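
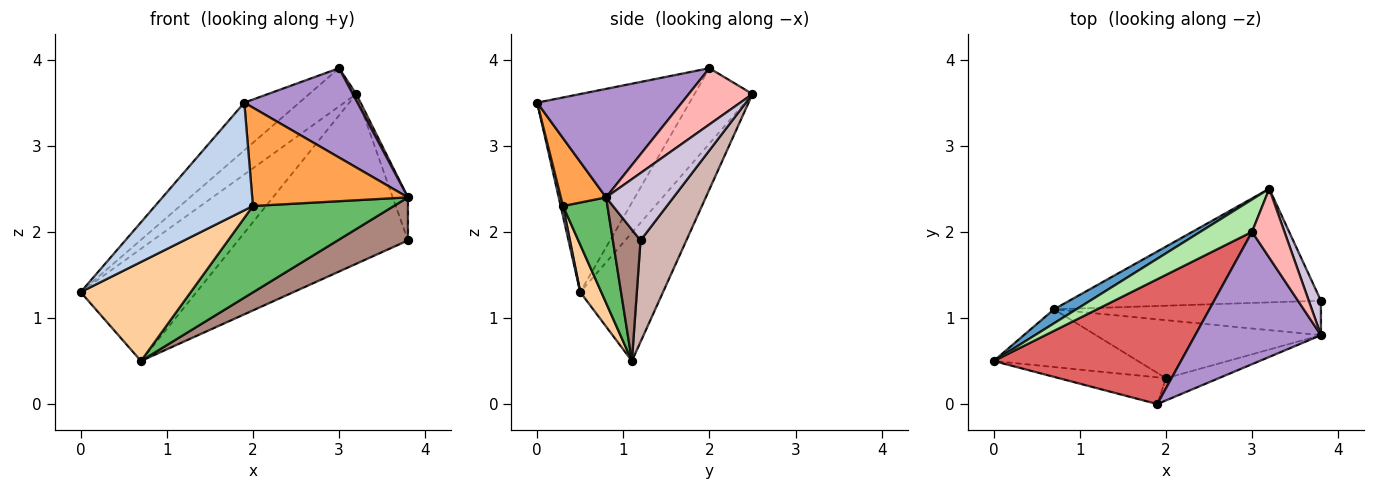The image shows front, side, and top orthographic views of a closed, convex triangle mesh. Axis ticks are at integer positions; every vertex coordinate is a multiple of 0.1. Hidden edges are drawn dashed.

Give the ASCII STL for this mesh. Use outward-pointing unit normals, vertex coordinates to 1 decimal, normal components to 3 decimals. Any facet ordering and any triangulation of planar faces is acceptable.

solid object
 facet normal -0.578 0.809 0.101
  outer loop
   vertex 0.7 1.1 0.5
   vertex 0.0 0.5 1.3
   vertex 3.2 2.5 3.6
  endloop
 endfacet
 facet normal 0.023 -0.970 -0.241
  outer loop
   vertex 2.0 0.3 2.3
   vertex 1.9 0.0 3.5
   vertex 0.0 0.5 1.3
  endloop
 endfacet
 facet normal 0.272 -0.939 -0.212
  outer loop
   vertex 2.0 0.3 2.3
   vertex 3.8 0.8 2.4
   vertex 1.9 0.0 3.5
  endloop
 endfacet
 facet normal 0.163 -0.852 -0.497
  outer loop
   vertex 2.0 0.3 2.3
   vertex 0.0 0.5 1.3
   vertex 0.7 1.1 0.5
  endloop
 endfacet
 facet normal 0.253 -0.803 -0.540
  outer loop
   vertex 2.0 0.3 2.3
   vertex 0.7 1.1 0.5
   vertex 3.8 0.8 2.4
  endloop
 endfacet
 facet normal -0.685 0.556 0.470
  outer loop
   vertex 3.0 2.0 3.9
   vertex 3.2 2.5 3.6
   vertex 0.0 0.5 1.3
  endloop
 endfacet
 facet normal -0.703 0.254 0.665
  outer loop
   vertex 3.0 2.0 3.9
   vertex 0.0 0.5 1.3
   vertex 1.9 0.0 3.5
  endloop
 endfacet
 facet normal 0.865 -0.047 0.499
  outer loop
   vertex 3.0 2.0 3.9
   vertex 3.8 0.8 2.4
   vertex 3.2 2.5 3.6
  endloop
 endfacet
 facet normal 0.582 -0.455 0.674
  outer loop
   vertex 3.0 2.0 3.9
   vertex 1.9 0.0 3.5
   vertex 3.8 0.8 2.4
  endloop
 endfacet
 facet normal 0.961 0.217 0.173
  outer loop
   vertex 3.8 1.2 1.9
   vertex 3.2 2.5 3.6
   vertex 3.8 0.8 2.4
  endloop
 endfacet
 facet normal 0.294 -0.746 -0.597
  outer loop
   vertex 3.8 1.2 1.9
   vertex 3.8 0.8 2.4
   vertex 0.7 1.1 0.5
  endloop
 endfacet
 facet normal 0.219 0.811 -0.543
  outer loop
   vertex 3.8 1.2 1.9
   vertex 0.7 1.1 0.5
   vertex 3.2 2.5 3.6
  endloop
 endfacet
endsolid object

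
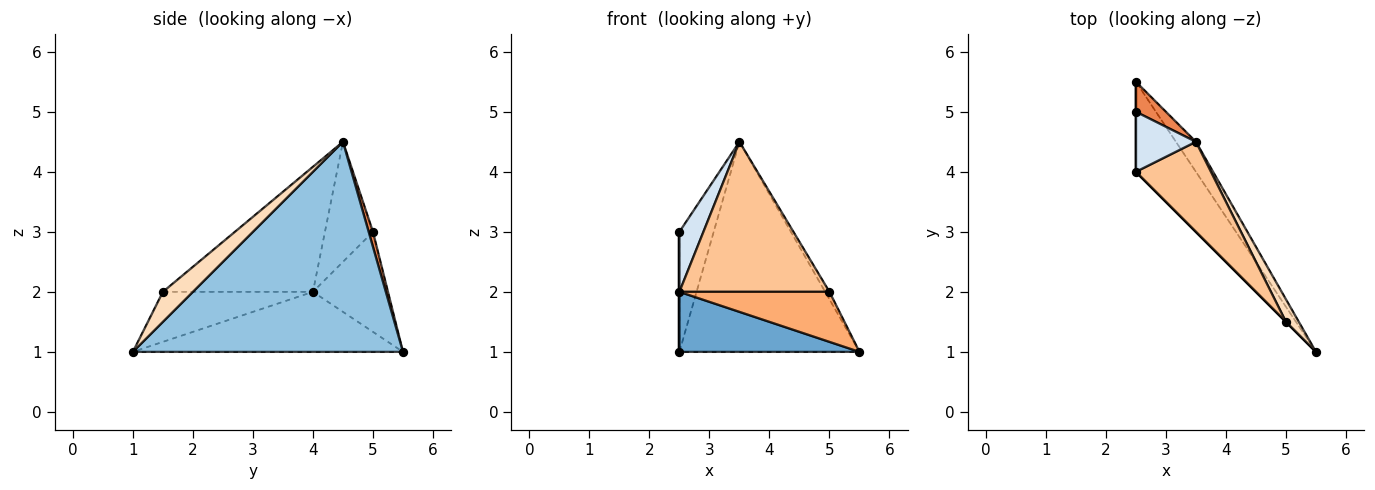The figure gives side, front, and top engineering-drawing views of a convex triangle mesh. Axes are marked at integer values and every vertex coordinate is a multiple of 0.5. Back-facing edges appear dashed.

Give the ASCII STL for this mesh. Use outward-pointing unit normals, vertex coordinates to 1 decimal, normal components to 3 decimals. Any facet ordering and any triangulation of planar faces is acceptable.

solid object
 facet normal -0.640 -0.426 -0.640
  outer loop
   vertex 2.5 5.5 1.0
   vertex 5.5 1.0 1.0
   vertex 2.5 4.0 2.0
  endloop
 endfacet
 facet normal 0.829 0.553 -0.079
  outer loop
   vertex 3.5 4.5 4.5
   vertex 5.5 1.0 1.0
   vertex 2.5 5.5 1.0
  endloop
 endfacet
 facet normal -1.000 0.000 0.000
  outer loop
   vertex 2.5 5.0 3.0
   vertex 2.5 5.5 1.0
   vertex 2.5 4.0 2.0
  endloop
 endfacet
 facet normal -0.816 -0.408 0.408
  outer loop
   vertex 2.5 5.0 3.0
   vertex 2.5 4.0 2.0
   vertex 3.5 4.5 4.5
  endloop
 endfacet
 facet normal 0.120 0.963 0.241
  outer loop
   vertex 2.5 5.0 3.0
   vertex 3.5 4.5 4.5
   vertex 2.5 5.5 1.0
  endloop
 endfacet
 facet normal -0.707 -0.707 0.000
  outer loop
   vertex 5.0 1.5 2.0
   vertex 2.5 4.0 2.0
   vertex 5.5 1.0 1.0
  endloop
 endfacet
 facet normal -0.651 -0.651 0.391
  outer loop
   vertex 5.0 1.5 2.0
   vertex 3.5 4.5 4.5
   vertex 2.5 4.0 2.0
  endloop
 endfacet
 facet normal 0.911 0.130 0.391
  outer loop
   vertex 5.0 1.5 2.0
   vertex 5.5 1.0 1.0
   vertex 3.5 4.5 4.5
  endloop
 endfacet
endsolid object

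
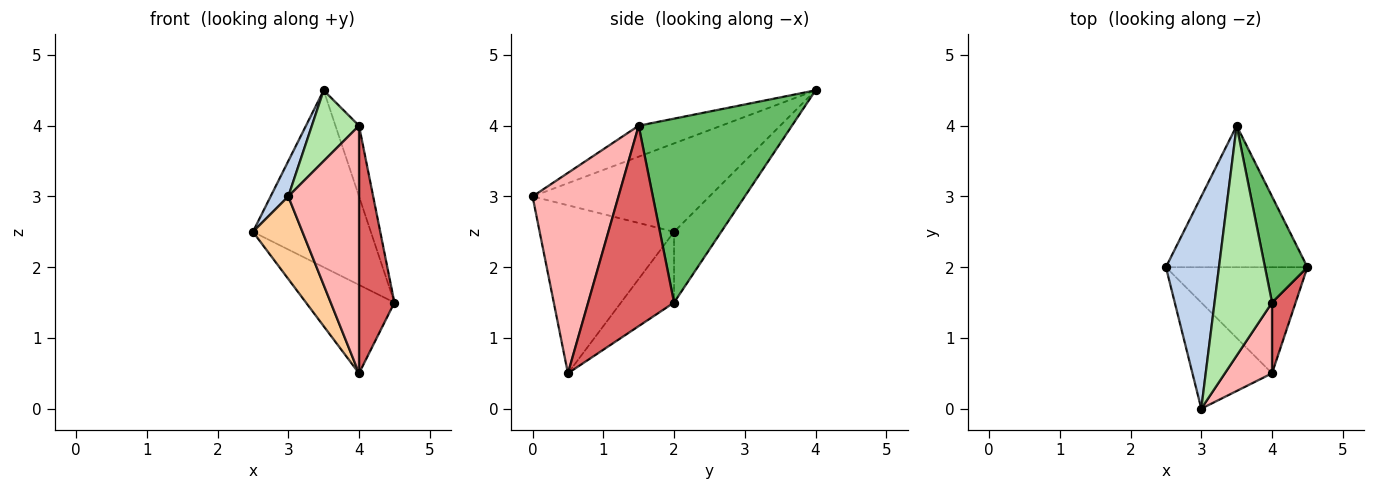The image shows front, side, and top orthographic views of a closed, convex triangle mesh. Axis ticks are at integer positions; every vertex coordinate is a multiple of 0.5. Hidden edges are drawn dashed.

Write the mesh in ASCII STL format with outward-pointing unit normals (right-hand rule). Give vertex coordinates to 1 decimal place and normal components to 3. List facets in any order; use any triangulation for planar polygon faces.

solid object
 facet normal -0.298 0.745 -0.596
  outer loop
   vertex 3.5 4.0 4.5
   vertex 4.5 2.0 1.5
   vertex 2.5 2.0 2.5
  endloop
 endfacet
 facet normal -0.854 -0.085 0.513
  outer loop
   vertex 3.5 4.0 4.5
   vertex 2.5 2.0 2.5
   vertex 3.0 0.0 3.0
  endloop
 endfacet
 facet normal -0.359 0.598 -0.717
  outer loop
   vertex 4.0 0.5 0.5
   vertex 2.5 2.0 2.5
   vertex 4.5 2.0 1.5
  endloop
 endfacet
 facet normal -0.857 -0.316 -0.406
  outer loop
   vertex 4.0 0.5 0.5
   vertex 3.0 0.0 3.0
   vertex 2.5 2.0 2.5
  endloop
 endfacet
 facet normal 0.964 0.148 0.222
  outer loop
   vertex 4.0 1.5 4.0
   vertex 4.5 2.0 1.5
   vertex 3.5 4.0 4.5
  endloop
 endfacet
 facet normal -0.458 -0.261 0.850
  outer loop
   vertex 4.0 1.5 4.0
   vertex 3.5 4.0 4.5
   vertex 3.0 0.0 3.0
  endloop
 endfacet
 facet normal 0.919 -0.379 0.108
  outer loop
   vertex 4.0 1.5 4.0
   vertex 4.0 0.5 0.5
   vertex 4.5 2.0 1.5
  endloop
 endfacet
 facet normal 0.760 -0.625 0.179
  outer loop
   vertex 4.0 1.5 4.0
   vertex 3.0 0.0 3.0
   vertex 4.0 0.5 0.5
  endloop
 endfacet
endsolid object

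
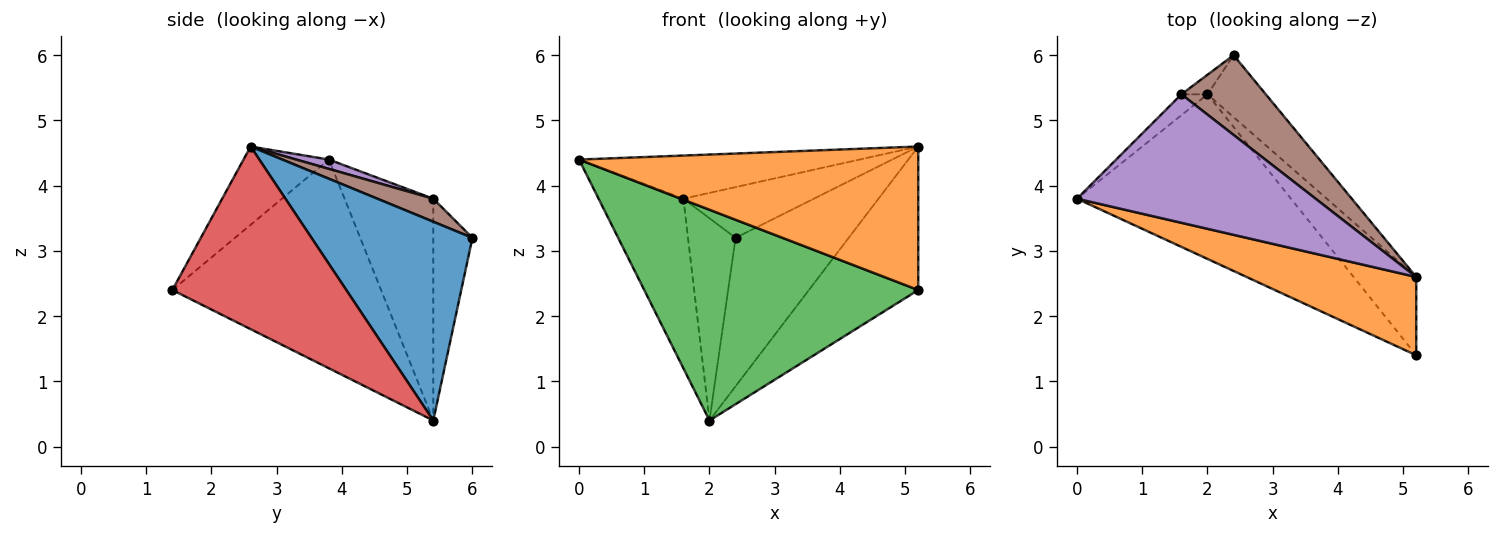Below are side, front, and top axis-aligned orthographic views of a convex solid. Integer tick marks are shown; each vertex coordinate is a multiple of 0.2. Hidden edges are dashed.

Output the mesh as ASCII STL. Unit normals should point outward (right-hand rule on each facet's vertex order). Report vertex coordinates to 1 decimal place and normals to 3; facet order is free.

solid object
 facet normal 0.796 0.559 -0.233
  outer loop
   vertex 2.0 5.4 0.4
   vertex 2.4 6.0 3.2
   vertex 5.2 2.6 4.6
  endloop
 endfacet
 facet normal -0.216 -0.857 0.468
  outer loop
   vertex 5.2 1.4 2.4
   vertex 5.2 2.6 4.6
   vertex 0.0 3.8 4.4
  endloop
 endfacet
 facet normal -0.515 -0.676 -0.528
  outer loop
   vertex 5.2 1.4 2.4
   vertex 0.0 3.8 4.4
   vertex 2.0 5.4 0.4
  endloop
 endfacet
 facet normal 0.813 0.511 -0.279
  outer loop
   vertex 5.2 1.4 2.4
   vertex 2.0 5.4 0.4
   vertex 5.2 2.6 4.6
  endloop
 endfacet
 facet normal 0.037 0.318 0.947
  outer loop
   vertex 1.6 5.4 3.8
   vertex 0.0 3.8 4.4
   vertex 5.2 2.6 4.6
  endloop
 endfacet
 facet normal 0.224 0.523 0.822
  outer loop
   vertex 1.6 5.4 3.8
   vertex 5.2 2.6 4.6
   vertex 2.4 6.0 3.2
  endloop
 endfacet
 facet normal -0.720 0.688 -0.085
  outer loop
   vertex 1.6 5.4 3.8
   vertex 2.0 5.4 0.4
   vertex 0.0 3.8 4.4
  endloop
 endfacet
 facet normal -0.634 0.770 -0.075
  outer loop
   vertex 1.6 5.4 3.8
   vertex 2.4 6.0 3.2
   vertex 2.0 5.4 0.4
  endloop
 endfacet
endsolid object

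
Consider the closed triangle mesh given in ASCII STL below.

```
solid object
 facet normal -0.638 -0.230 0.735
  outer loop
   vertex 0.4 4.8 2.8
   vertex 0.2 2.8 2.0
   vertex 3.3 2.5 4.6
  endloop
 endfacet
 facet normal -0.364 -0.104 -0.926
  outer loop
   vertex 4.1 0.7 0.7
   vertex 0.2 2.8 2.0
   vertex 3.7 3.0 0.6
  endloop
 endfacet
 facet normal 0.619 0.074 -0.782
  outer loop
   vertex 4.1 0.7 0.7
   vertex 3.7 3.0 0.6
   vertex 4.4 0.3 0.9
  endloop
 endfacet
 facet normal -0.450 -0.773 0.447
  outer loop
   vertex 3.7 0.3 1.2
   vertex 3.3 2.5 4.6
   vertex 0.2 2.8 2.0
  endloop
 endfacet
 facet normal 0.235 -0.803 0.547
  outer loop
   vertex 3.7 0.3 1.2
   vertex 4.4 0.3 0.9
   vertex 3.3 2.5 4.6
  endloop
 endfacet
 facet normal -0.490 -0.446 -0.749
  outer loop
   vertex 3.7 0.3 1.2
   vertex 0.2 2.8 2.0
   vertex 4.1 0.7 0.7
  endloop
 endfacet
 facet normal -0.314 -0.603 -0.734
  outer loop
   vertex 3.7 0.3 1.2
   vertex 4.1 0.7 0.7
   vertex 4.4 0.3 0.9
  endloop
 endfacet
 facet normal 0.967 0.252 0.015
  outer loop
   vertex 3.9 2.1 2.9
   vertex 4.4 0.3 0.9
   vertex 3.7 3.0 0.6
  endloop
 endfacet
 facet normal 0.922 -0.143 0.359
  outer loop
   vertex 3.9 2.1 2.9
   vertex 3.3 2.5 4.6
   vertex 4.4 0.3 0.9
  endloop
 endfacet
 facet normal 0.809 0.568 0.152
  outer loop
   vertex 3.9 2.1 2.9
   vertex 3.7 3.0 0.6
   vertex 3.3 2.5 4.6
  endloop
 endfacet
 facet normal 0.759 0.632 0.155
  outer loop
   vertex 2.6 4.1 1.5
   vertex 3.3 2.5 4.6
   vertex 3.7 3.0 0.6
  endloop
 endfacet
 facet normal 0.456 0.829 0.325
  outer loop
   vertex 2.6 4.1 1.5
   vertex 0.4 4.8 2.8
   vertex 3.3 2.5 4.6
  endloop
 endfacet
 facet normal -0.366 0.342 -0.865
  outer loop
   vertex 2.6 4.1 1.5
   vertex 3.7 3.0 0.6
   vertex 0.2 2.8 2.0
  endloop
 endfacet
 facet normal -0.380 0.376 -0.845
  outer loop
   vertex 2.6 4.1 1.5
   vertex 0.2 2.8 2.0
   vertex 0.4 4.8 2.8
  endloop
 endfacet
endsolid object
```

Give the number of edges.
21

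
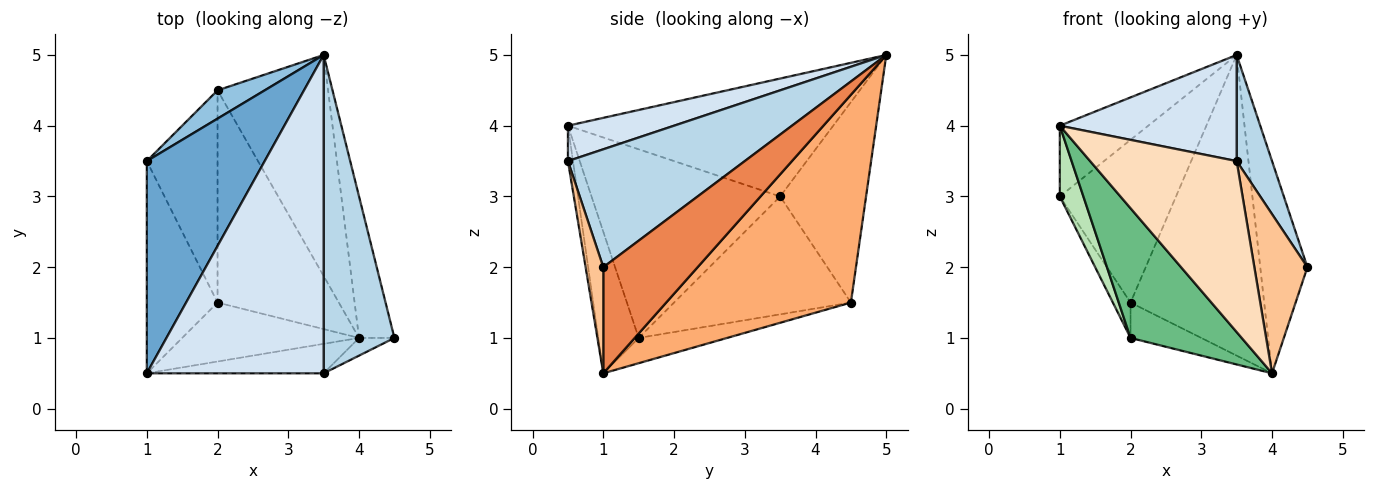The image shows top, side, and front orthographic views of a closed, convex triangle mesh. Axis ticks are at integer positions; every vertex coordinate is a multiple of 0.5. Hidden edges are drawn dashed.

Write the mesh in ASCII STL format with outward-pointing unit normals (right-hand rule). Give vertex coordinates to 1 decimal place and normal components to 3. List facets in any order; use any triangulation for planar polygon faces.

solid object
 facet normal -0.688 0.229 0.688
  outer loop
   vertex 1.0 0.5 4.0
   vertex 3.5 5.0 5.0
   vertex 1.0 3.5 3.0
  endloop
 endfacet
 facet normal -0.589 0.796 0.139
  outer loop
   vertex 2.0 4.5 1.5
   vertex 1.0 3.5 3.0
   vertex 3.5 5.0 5.0
  endloop
 endfacet
 facet normal 0.845 -0.169 0.507
  outer loop
   vertex 3.5 0.5 3.5
   vertex 4.5 1.0 2.0
   vertex 3.5 5.0 5.0
  endloop
 endfacet
 facet normal 0.186 -0.311 0.932
  outer loop
   vertex 3.5 0.5 3.5
   vertex 3.5 5.0 5.0
   vertex 1.0 0.5 4.0
  endloop
 endfacet
 facet normal 0.857 0.429 -0.286
  outer loop
   vertex 4.0 1.0 0.5
   vertex 3.5 5.0 5.0
   vertex 4.5 1.0 2.0
  endloop
 endfacet
 facet normal 0.744 0.538 -0.396
  outer loop
   vertex 4.0 1.0 0.5
   vertex 2.0 4.5 1.5
   vertex 3.5 5.0 5.0
  endloop
 endfacet
 facet normal 0.314 -0.943 -0.105
  outer loop
   vertex 4.0 1.0 0.5
   vertex 4.5 1.0 2.0
   vertex 3.5 0.5 3.5
  endloop
 endfacet
 facet normal -0.034 -0.985 -0.170
  outer loop
   vertex 4.0 1.0 0.5
   vertex 3.5 0.5 3.5
   vertex 1.0 0.5 4.0
  endloop
 endfacet
 facet normal -0.314 -0.864 -0.393
  outer loop
   vertex 2.0 1.5 1.0
   vertex 4.0 1.0 0.5
   vertex 1.0 0.5 4.0
  endloop
 endfacet
 facet normal -0.201 0.161 -0.966
  outer loop
   vertex 2.0 1.5 1.0
   vertex 2.0 4.5 1.5
   vertex 4.0 1.0 0.5
  endloop
 endfacet
 facet normal -0.930 -0.116 -0.349
  outer loop
   vertex 2.0 1.5 1.0
   vertex 1.0 0.5 4.0
   vertex 1.0 3.5 3.0
  endloop
 endfacet
 facet normal -0.854 0.085 -0.513
  outer loop
   vertex 2.0 1.5 1.0
   vertex 1.0 3.5 3.0
   vertex 2.0 4.5 1.5
  endloop
 endfacet
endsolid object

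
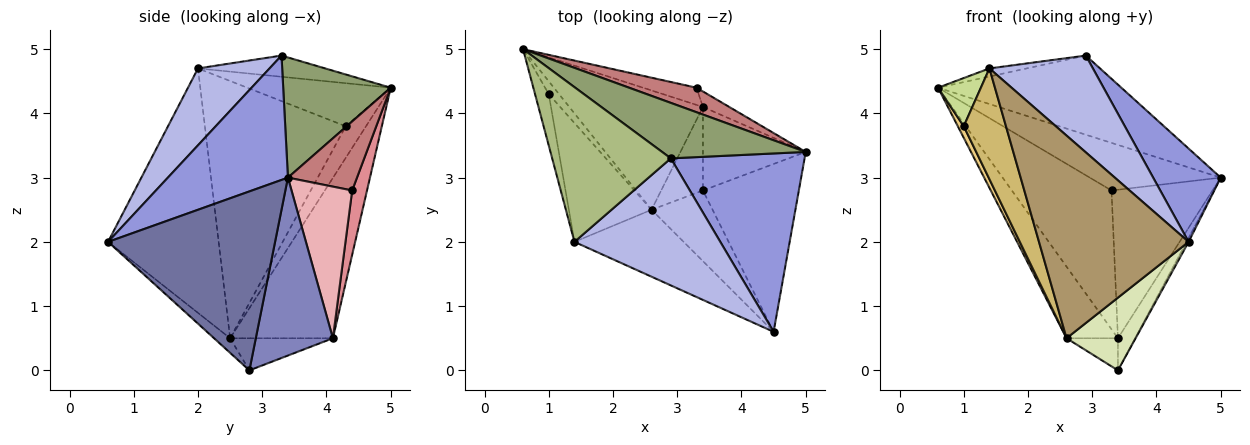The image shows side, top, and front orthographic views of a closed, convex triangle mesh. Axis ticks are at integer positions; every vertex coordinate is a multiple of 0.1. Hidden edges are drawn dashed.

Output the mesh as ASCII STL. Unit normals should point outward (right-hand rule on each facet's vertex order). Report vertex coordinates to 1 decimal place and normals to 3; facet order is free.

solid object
 facet normal 0.881 0.011 -0.472
  outer loop
   vertex 3.4 2.8 0.0
   vertex 5.0 3.4 3.0
   vertex 4.5 0.6 2.0
  endloop
 endfacet
 facet normal 0.850 0.189 -0.491
  outer loop
   vertex 3.4 4.1 0.5
   vertex 5.0 3.4 3.0
   vertex 3.4 2.8 0.0
  endloop
 endfacet
 facet normal 0.636 -0.358 0.684
  outer loop
   vertex 2.9 3.3 4.9
   vertex 4.5 0.6 2.0
   vertex 5.0 3.4 3.0
  endloop
 endfacet
 facet normal 0.387 -0.559 0.734
  outer loop
   vertex 2.9 3.3 4.9
   vertex 1.4 2.0 4.7
   vertex 4.5 0.6 2.0
  endloop
 endfacet
 facet normal 0.433 0.738 0.517
  outer loop
   vertex 2.9 3.3 4.9
   vertex 5.0 3.4 3.0
   vertex 0.6 5.0 4.4
  endloop
 endfacet
 facet normal -0.176 0.051 0.983
  outer loop
   vertex 2.9 3.3 4.9
   vertex 0.6 5.0 4.4
   vertex 1.4 2.0 4.7
  endloop
 endfacet
 facet normal -0.917 -0.274 -0.292
  outer loop
   vertex 1.0 4.3 3.8
   vertex 1.4 2.0 4.7
   vertex 0.6 5.0 4.4
  endloop
 endfacet
 facet normal -0.164 -0.707 -0.688
  outer loop
   vertex 2.6 2.5 0.5
   vertex 3.4 2.8 0.0
   vertex 4.5 0.6 2.0
  endloop
 endfacet
 facet normal -0.575 -0.777 -0.257
  outer loop
   vertex 2.6 2.5 0.5
   vertex 4.5 0.6 2.0
   vertex 1.4 2.0 4.7
  endloop
 endfacet
 facet normal -0.916 -0.274 -0.294
  outer loop
   vertex 2.6 2.5 0.5
   vertex 1.4 2.0 4.7
   vertex 1.0 4.3 3.8
  endloop
 endfacet
 facet normal -0.916 -0.268 -0.298
  outer loop
   vertex 2.6 2.5 0.5
   vertex 1.0 4.3 3.8
   vertex 0.6 5.0 4.4
  endloop
 endfacet
 facet normal -0.717 0.359 -0.598
  outer loop
   vertex 2.6 2.5 0.5
   vertex 0.6 5.0 4.4
   vertex 3.4 4.1 0.5
  endloop
 endfacet
 facet normal -0.583 0.292 -0.758
  outer loop
   vertex 2.6 2.5 0.5
   vertex 3.4 4.1 0.5
   vertex 3.4 2.8 0.0
  endloop
 endfacet
 facet normal 0.425 0.805 0.415
  outer loop
   vertex 3.3 4.4 2.8
   vertex 0.6 5.0 4.4
   vertex 5.0 3.4 3.0
  endloop
 endfacet
 facet normal 0.146 0.982 -0.122
  outer loop
   vertex 3.3 4.4 2.8
   vertex 3.4 4.1 0.5
   vertex 0.6 5.0 4.4
  endloop
 endfacet
 facet normal 0.513 0.854 -0.089
  outer loop
   vertex 3.3 4.4 2.8
   vertex 5.0 3.4 3.0
   vertex 3.4 4.1 0.5
  endloop
 endfacet
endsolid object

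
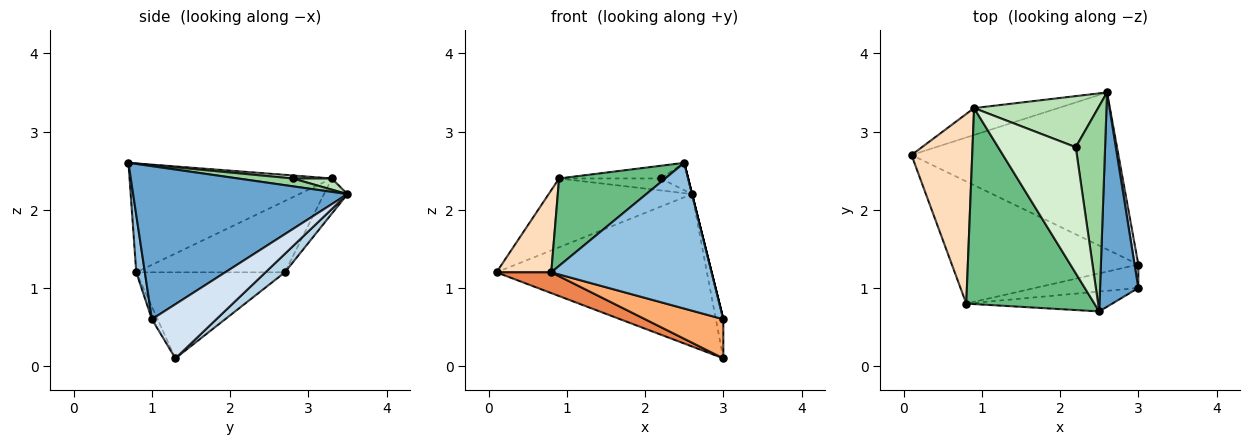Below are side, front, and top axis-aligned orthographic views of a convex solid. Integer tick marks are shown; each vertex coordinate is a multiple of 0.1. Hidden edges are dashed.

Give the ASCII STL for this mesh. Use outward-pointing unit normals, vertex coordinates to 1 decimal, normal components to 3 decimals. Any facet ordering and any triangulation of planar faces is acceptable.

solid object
 facet normal 0.970 0.000 0.243
  outer loop
   vertex 2.5 0.7 2.6
   vertex 3.0 1.0 0.6
   vertex 2.6 3.5 2.2
  endloop
 endfacet
 facet normal 0.053 -0.989 -0.135
  outer loop
   vertex 0.8 0.8 1.2
   vertex 3.0 1.0 0.6
   vertex 2.5 0.7 2.6
  endloop
 endfacet
 facet normal 0.064 0.695 -0.716
  outer loop
   vertex 3.0 1.3 0.1
   vertex 0.1 2.7 1.2
   vertex 2.6 3.5 2.2
  endloop
 endfacet
 facet normal 0.991 0.115 0.069
  outer loop
   vertex 3.0 1.3 0.1
   vertex 2.6 3.5 2.2
   vertex 3.0 1.0 0.6
  endloop
 endfacet
 facet normal -0.414 -0.153 -0.897
  outer loop
   vertex 3.0 1.3 0.1
   vertex 0.8 0.8 1.2
   vertex 0.1 2.7 1.2
  endloop
 endfacet
 facet normal -0.062 -0.856 -0.513
  outer loop
   vertex 3.0 1.3 0.1
   vertex 3.0 1.0 0.6
   vertex 0.8 0.8 1.2
  endloop
 endfacet
 facet normal -0.151 0.921 -0.360
  outer loop
   vertex 0.9 3.3 2.4
   vertex 2.6 3.5 2.2
   vertex 0.1 2.7 1.2
  endloop
 endfacet
 facet normal -0.733 -0.270 0.624
  outer loop
   vertex 0.9 3.3 2.4
   vertex 0.1 2.7 1.2
   vertex 0.8 0.8 1.2
  endloop
 endfacet
 facet normal -0.613 -0.322 0.721
  outer loop
   vertex 0.9 3.3 2.4
   vertex 0.8 0.8 1.2
   vertex 2.5 0.7 2.6
  endloop
 endfacet
 facet normal 0.256 0.128 0.958
  outer loop
   vertex 2.2 2.8 2.4
   vertex 2.5 0.7 2.6
   vertex 2.6 3.5 2.2
  endloop
 endfacet
 facet normal 0.087 0.227 0.970
  outer loop
   vertex 2.2 2.8 2.4
   vertex 2.6 3.5 2.2
   vertex 0.9 3.3 2.4
  endloop
 endfacet
 facet normal 0.039 0.100 0.994
  outer loop
   vertex 2.2 2.8 2.4
   vertex 0.9 3.3 2.4
   vertex 2.5 0.7 2.6
  endloop
 endfacet
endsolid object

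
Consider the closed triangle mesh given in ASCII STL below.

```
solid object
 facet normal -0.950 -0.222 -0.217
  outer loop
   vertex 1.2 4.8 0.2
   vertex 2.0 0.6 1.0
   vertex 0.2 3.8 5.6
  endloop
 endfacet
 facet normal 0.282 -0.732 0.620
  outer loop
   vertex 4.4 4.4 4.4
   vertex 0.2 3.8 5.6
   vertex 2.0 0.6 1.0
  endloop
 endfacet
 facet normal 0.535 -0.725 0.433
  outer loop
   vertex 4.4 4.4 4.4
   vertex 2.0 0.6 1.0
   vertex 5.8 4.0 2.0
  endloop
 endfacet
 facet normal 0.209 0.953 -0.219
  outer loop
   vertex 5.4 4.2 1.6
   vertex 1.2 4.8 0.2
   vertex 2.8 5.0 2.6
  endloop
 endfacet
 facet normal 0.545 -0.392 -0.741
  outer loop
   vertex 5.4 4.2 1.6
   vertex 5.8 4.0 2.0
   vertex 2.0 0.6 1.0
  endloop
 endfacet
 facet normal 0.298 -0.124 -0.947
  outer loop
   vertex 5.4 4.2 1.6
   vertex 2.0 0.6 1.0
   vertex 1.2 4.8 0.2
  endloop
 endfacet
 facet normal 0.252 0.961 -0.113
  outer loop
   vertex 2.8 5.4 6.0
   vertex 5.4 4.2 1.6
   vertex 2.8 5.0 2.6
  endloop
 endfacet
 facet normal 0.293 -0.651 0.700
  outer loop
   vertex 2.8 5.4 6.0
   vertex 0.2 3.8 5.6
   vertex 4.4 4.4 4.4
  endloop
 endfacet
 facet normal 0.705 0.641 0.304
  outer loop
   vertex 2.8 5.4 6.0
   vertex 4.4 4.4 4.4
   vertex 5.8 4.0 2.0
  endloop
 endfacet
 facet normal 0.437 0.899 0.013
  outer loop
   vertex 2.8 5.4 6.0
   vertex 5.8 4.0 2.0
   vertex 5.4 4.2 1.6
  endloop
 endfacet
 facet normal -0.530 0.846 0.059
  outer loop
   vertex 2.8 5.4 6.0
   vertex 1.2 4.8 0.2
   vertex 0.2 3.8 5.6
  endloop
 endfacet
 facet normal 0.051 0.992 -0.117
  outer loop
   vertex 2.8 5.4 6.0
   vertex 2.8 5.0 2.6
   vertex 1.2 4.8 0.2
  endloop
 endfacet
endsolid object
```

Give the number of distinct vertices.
8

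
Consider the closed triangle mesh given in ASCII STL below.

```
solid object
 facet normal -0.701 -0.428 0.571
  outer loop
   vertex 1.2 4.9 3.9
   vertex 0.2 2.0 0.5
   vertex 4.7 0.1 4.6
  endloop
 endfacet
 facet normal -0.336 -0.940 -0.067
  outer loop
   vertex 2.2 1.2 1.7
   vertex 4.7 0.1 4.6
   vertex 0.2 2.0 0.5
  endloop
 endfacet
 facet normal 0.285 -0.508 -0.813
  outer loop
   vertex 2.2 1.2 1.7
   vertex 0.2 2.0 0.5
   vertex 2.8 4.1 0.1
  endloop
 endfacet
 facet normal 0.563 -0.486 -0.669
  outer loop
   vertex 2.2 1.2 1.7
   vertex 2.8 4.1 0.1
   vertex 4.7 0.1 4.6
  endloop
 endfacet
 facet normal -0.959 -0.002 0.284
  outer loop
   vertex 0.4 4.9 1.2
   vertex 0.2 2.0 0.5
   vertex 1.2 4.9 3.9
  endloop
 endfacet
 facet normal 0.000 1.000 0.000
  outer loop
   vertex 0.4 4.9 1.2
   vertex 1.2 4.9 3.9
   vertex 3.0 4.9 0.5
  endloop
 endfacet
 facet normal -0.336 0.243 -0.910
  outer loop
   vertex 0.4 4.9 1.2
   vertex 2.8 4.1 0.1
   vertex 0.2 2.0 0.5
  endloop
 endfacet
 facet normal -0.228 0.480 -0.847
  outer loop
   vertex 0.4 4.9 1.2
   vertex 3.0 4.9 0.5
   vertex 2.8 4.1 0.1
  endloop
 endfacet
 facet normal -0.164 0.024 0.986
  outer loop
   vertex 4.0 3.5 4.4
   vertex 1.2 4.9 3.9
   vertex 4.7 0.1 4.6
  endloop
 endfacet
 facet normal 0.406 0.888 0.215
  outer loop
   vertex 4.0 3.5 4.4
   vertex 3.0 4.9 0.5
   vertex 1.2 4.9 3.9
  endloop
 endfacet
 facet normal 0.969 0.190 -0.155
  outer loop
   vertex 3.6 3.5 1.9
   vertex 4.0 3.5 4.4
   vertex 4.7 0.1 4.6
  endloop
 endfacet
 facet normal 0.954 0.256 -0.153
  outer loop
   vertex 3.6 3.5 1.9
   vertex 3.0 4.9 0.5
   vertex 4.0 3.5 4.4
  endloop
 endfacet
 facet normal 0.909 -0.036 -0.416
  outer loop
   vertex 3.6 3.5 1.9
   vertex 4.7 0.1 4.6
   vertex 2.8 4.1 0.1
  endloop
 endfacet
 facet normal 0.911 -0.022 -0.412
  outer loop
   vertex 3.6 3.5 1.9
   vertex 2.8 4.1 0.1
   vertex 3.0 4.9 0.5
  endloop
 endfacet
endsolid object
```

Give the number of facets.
14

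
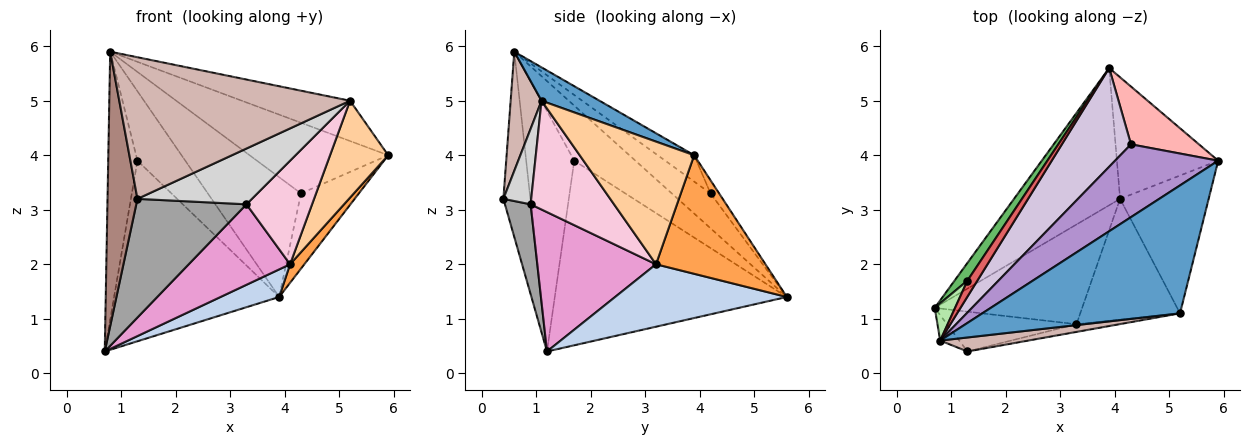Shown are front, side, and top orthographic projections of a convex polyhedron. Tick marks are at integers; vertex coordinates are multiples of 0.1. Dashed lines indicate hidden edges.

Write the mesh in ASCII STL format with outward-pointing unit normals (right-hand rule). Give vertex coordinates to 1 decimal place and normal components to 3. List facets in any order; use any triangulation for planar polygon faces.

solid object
 facet normal 0.159 0.297 0.942
  outer loop
   vertex 5.2 1.1 5.0
   vertex 5.9 3.9 4.0
   vertex 0.8 0.6 5.9
  endloop
 endfacet
 facet normal 0.500 -0.171 -0.849
  outer loop
   vertex 4.1 3.2 2.0
   vertex 0.7 1.2 0.4
   vertex 3.9 5.6 1.4
  endloop
 endfacet
 facet normal 0.757 -0.099 -0.646
  outer loop
   vertex 4.1 3.2 2.0
   vertex 3.9 5.6 1.4
   vertex 5.9 3.9 4.0
  endloop
 endfacet
 facet normal 0.750 -0.381 -0.541
  outer loop
   vertex 4.1 3.2 2.0
   vertex 5.9 3.9 4.0
   vertex 5.2 1.1 5.0
  endloop
 endfacet
 facet normal -0.814 0.579 0.057
  outer loop
   vertex 1.3 1.7 3.9
   vertex 3.9 5.6 1.4
   vertex 0.7 1.2 0.4
  endloop
 endfacet
 facet normal -0.852 0.518 0.072
  outer loop
   vertex 1.3 1.7 3.9
   vertex 0.7 1.2 0.4
   vertex 0.8 0.6 5.9
  endloop
 endfacet
 facet normal -0.780 0.610 0.141
  outer loop
   vertex 1.3 1.7 3.9
   vertex 0.8 0.6 5.9
   vertex 3.9 5.6 1.4
  endloop
 endfacet
 facet normal -0.117 0.788 0.605
  outer loop
   vertex 4.3 4.2 3.3
   vertex 5.9 3.9 4.0
   vertex 3.9 5.6 1.4
  endloop
 endfacet
 facet normal -0.180 0.685 0.706
  outer loop
   vertex 4.3 4.2 3.3
   vertex 0.8 0.6 5.9
   vertex 5.9 3.9 4.0
  endloop
 endfacet
 facet normal -0.306 0.735 0.606
  outer loop
   vertex 4.3 4.2 3.3
   vertex 3.9 5.6 1.4
   vertex 0.8 0.6 5.9
  endloop
 endfacet
 facet normal -0.668 -0.741 -0.069
  outer loop
   vertex 1.3 0.4 3.2
   vertex 0.8 0.6 5.9
   vertex 0.7 1.2 0.4
  endloop
 endfacet
 facet normal 0.132 -0.986 0.098
  outer loop
   vertex 1.3 0.4 3.2
   vertex 5.2 1.1 5.0
   vertex 0.8 0.6 5.9
  endloop
 endfacet
 facet normal 0.593 -0.506 -0.627
  outer loop
   vertex 3.3 0.9 3.1
   vertex 0.7 1.2 0.4
   vertex 4.1 3.2 2.0
  endloop
 endfacet
 facet normal 0.638 -0.501 -0.585
  outer loop
   vertex 3.3 0.9 3.1
   vertex 4.1 3.2 2.0
   vertex 5.2 1.1 5.0
  endloop
 endfacet
 facet normal 0.216 -0.926 -0.311
  outer loop
   vertex 3.3 0.9 3.1
   vertex 1.3 0.4 3.2
   vertex 0.7 1.2 0.4
  endloop
 endfacet
 facet normal 0.234 -0.963 -0.133
  outer loop
   vertex 3.3 0.9 3.1
   vertex 5.2 1.1 5.0
   vertex 1.3 0.4 3.2
  endloop
 endfacet
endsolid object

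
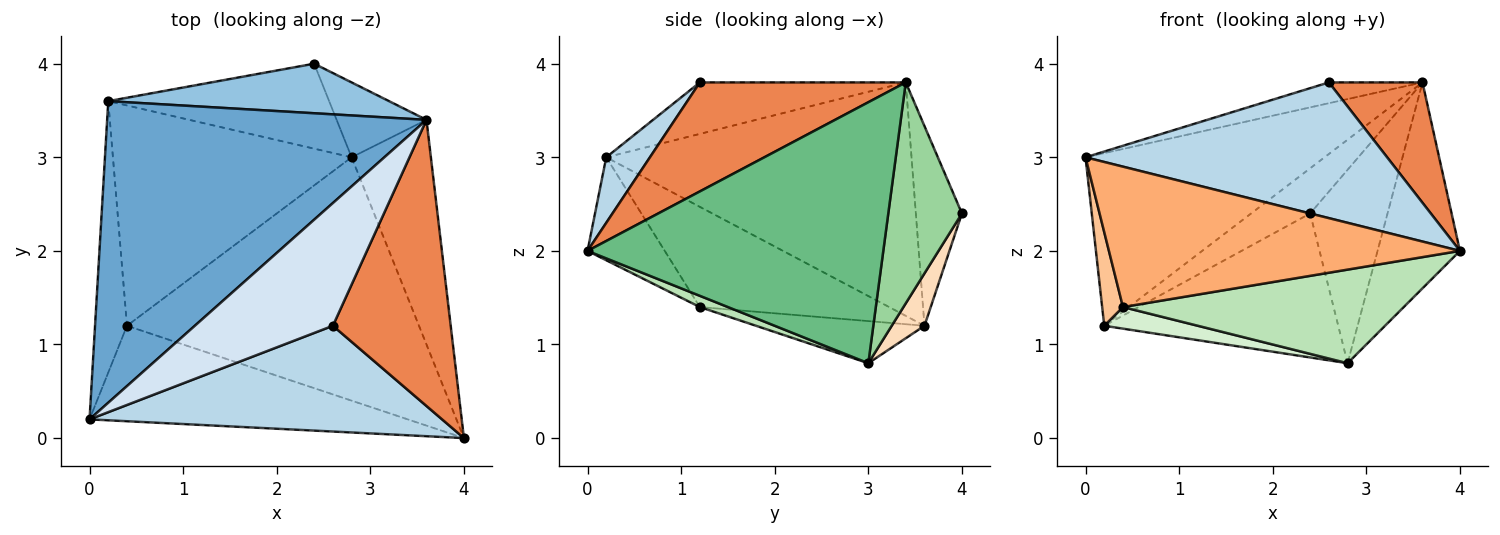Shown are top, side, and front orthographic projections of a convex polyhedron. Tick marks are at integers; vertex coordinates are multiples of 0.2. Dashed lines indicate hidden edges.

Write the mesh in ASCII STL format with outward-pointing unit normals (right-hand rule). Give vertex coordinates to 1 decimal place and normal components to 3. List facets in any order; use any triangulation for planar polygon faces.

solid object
 facet normal -0.536 0.419 0.733
  outer loop
   vertex 0.2 3.6 1.2
   vertex 0.0 0.2 3.0
   vertex 3.6 3.4 3.8
  endloop
 endfacet
 facet normal -0.465 0.596 0.654
  outer loop
   vertex 0.2 3.6 1.2
   vertex 3.6 3.4 3.8
   vertex 2.4 4.0 2.4
  endloop
 endfacet
 facet normal 0.113 -0.784 0.611
  outer loop
   vertex 2.6 1.2 3.8
   vertex 0.0 0.2 3.0
   vertex 4.0 0.0 2.0
  endloop
 endfacet
 facet normal -0.345 0.157 0.925
  outer loop
   vertex 2.6 1.2 3.8
   vertex 3.6 3.4 3.8
   vertex 0.0 0.2 3.0
  endloop
 endfacet
 facet normal 0.649 -0.295 0.701
  outer loop
   vertex 2.6 1.2 3.8
   vertex 4.0 0.0 2.0
   vertex 3.6 3.4 3.8
  endloop
 endfacet
 facet normal -0.179 -0.814 -0.553
  outer loop
   vertex 0.4 1.2 1.4
   vertex 4.0 0.0 2.0
   vertex 0.0 0.2 3.0
  endloop
 endfacet
 facet normal -0.948 -0.104 -0.302
  outer loop
   vertex 0.4 1.2 1.4
   vertex 0.0 0.2 3.0
   vertex 0.2 3.6 1.2
  endloop
 endfacet
 facet normal 0.120 0.855 -0.504
  outer loop
   vertex 2.8 3.0 0.8
   vertex 0.2 3.6 1.2
   vertex 2.4 4.0 2.4
  endloop
 endfacet
 facet normal 0.925 0.257 -0.281
  outer loop
   vertex 2.8 3.0 0.8
   vertex 3.6 3.4 3.8
   vertex 4.0 0.0 2.0
  endloop
 endfacet
 facet normal 0.664 0.698 -0.270
  outer loop
   vertex 2.8 3.0 0.8
   vertex 2.4 4.0 2.4
   vertex 3.6 3.4 3.8
  endloop
 endfacet
 facet normal 0.036 -0.359 -0.933
  outer loop
   vertex 2.8 3.0 0.8
   vertex 4.0 0.0 2.0
   vertex 0.4 1.2 1.4
  endloop
 endfacet
 facet normal -0.173 -0.096 -0.980
  outer loop
   vertex 2.8 3.0 0.8
   vertex 0.4 1.2 1.4
   vertex 0.2 3.6 1.2
  endloop
 endfacet
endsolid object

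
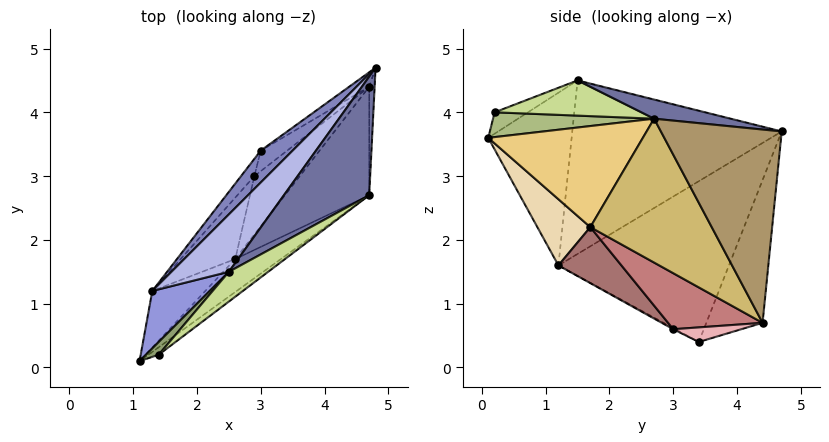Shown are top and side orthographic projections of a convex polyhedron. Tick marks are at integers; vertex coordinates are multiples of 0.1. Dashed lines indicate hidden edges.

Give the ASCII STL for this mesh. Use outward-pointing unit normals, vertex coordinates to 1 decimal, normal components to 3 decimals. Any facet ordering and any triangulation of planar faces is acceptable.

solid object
 facet normal 0.218 0.086 0.972
  outer loop
   vertex 4.7 2.7 3.9
   vertex 4.8 4.7 3.7
   vertex 2.5 1.5 4.5
  endloop
 endfacet
 facet normal -0.742 0.654 0.147
  outer loop
   vertex 1.3 1.2 1.6
   vertex 4.8 4.7 3.7
   vertex 3.0 3.4 0.4
  endloop
 endfacet
 facet normal -0.761 0.598 0.253
  outer loop
   vertex 1.3 1.2 1.6
   vertex 1.1 0.1 3.6
   vertex 2.5 1.5 4.5
  endloop
 endfacet
 facet normal -0.756 0.606 0.250
  outer loop
   vertex 1.3 1.2 1.6
   vertex 2.5 1.5 4.5
   vertex 4.8 4.7 3.7
  endloop
 endfacet
 facet normal -0.759 0.468 0.452
  outer loop
   vertex 1.4 0.2 4.0
   vertex 2.5 1.5 4.5
   vertex 1.1 0.1 3.6
  endloop
 endfacet
 facet normal 0.581 -0.777 -0.242
  outer loop
   vertex 1.4 0.2 4.0
   vertex 1.1 0.1 3.6
   vertex 4.7 2.7 3.9
  endloop
 endfacet
 facet normal 0.508 -0.648 0.567
  outer loop
   vertex 1.4 0.2 4.0
   vertex 4.7 2.7 3.9
   vertex 2.5 1.5 4.5
  endloop
 endfacet
 facet normal -0.497 0.865 -0.070
  outer loop
   vertex 4.7 4.4 0.7
   vertex 3.0 3.4 0.4
   vertex 4.8 4.7 3.7
  endloop
 endfacet
 facet normal 0.998 -0.053 -0.028
  outer loop
   vertex 4.7 4.4 0.7
   vertex 4.8 4.7 3.7
   vertex 4.7 2.7 3.9
  endloop
 endfacet
 facet normal 0.625 -0.689 -0.366
  outer loop
   vertex 2.6 1.7 2.2
   vertex 4.7 4.4 0.7
   vertex 4.7 2.7 3.9
  endloop
 endfacet
 facet normal 0.579 -0.772 -0.262
  outer loop
   vertex 2.6 1.7 2.2
   vertex 4.7 2.7 3.9
   vertex 1.1 0.1 3.6
  endloop
 endfacet
 facet normal 0.481 -0.788 -0.385
  outer loop
   vertex 2.6 1.7 2.2
   vertex 1.1 0.1 3.6
   vertex 1.3 1.2 1.6
  endloop
 endfacet
 facet normal 0.500 -0.716 -0.488
  outer loop
   vertex 2.9 3.0 0.6
   vertex 2.6 1.7 2.2
   vertex 1.3 1.2 1.6
  endloop
 endfacet
 facet normal 0.562 -0.690 -0.455
  outer loop
   vertex 2.9 3.0 0.6
   vertex 4.7 4.4 0.7
   vertex 2.6 1.7 2.2
  endloop
 endfacet
 facet normal -0.078 -0.430 -0.899
  outer loop
   vertex 2.9 3.0 0.6
   vertex 1.3 1.2 1.6
   vertex 3.0 3.4 0.4
  endloop
 endfacet
 facet normal 0.422 -0.488 -0.764
  outer loop
   vertex 2.9 3.0 0.6
   vertex 3.0 3.4 0.4
   vertex 4.7 4.4 0.7
  endloop
 endfacet
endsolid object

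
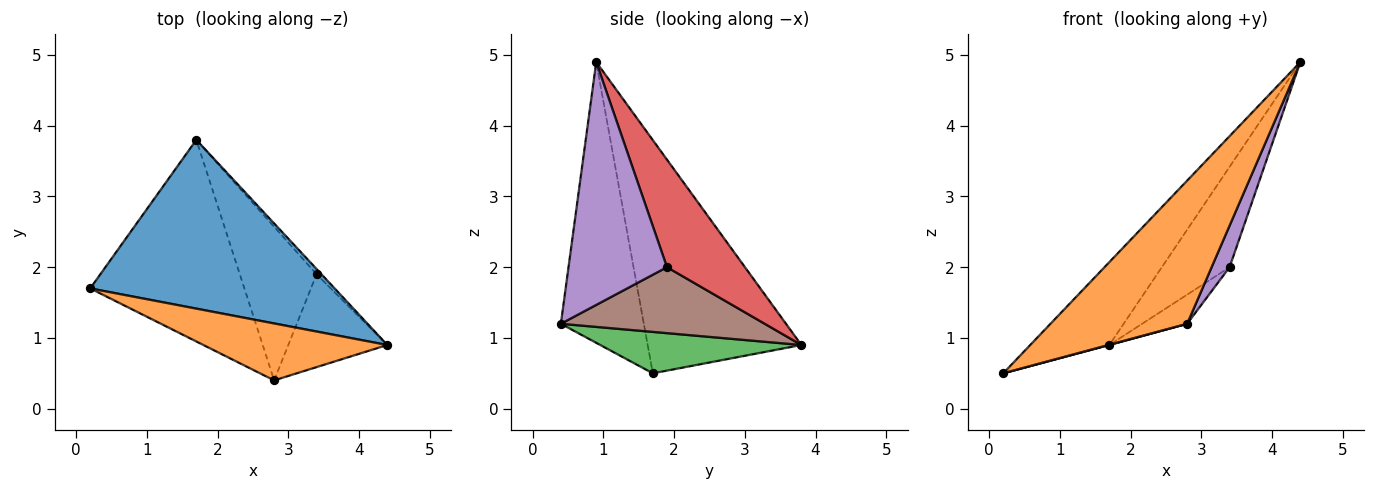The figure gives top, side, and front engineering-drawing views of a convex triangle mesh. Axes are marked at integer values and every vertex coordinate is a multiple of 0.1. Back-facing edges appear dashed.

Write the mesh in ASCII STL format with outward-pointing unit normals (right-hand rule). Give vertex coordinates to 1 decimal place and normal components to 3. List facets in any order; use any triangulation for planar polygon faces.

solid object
 facet normal -0.650 0.335 0.682
  outer loop
   vertex 1.7 3.8 0.9
   vertex 0.2 1.7 0.5
   vertex 4.4 0.9 4.9
  endloop
 endfacet
 facet normal -0.491 -0.809 0.322
  outer loop
   vertex 2.8 0.4 1.2
   vertex 4.4 0.9 4.9
   vertex 0.2 1.7 0.5
  endloop
 endfacet
 facet normal 0.259 -0.001 -0.966
  outer loop
   vertex 2.8 0.4 1.2
   vertex 0.2 1.7 0.5
   vertex 1.7 3.8 0.9
  endloop
 endfacet
 facet normal 0.755 0.655 -0.034
  outer loop
   vertex 3.4 1.9 2.0
   vertex 1.7 3.8 0.9
   vertex 4.4 0.9 4.9
  endloop
 endfacet
 facet normal 0.913 -0.167 -0.372
  outer loop
   vertex 3.4 1.9 2.0
   vertex 4.4 0.9 4.9
   vertex 2.8 0.4 1.2
  endloop
 endfacet
 facet normal 0.645 0.142 -0.751
  outer loop
   vertex 3.4 1.9 2.0
   vertex 2.8 0.4 1.2
   vertex 1.7 3.8 0.9
  endloop
 endfacet
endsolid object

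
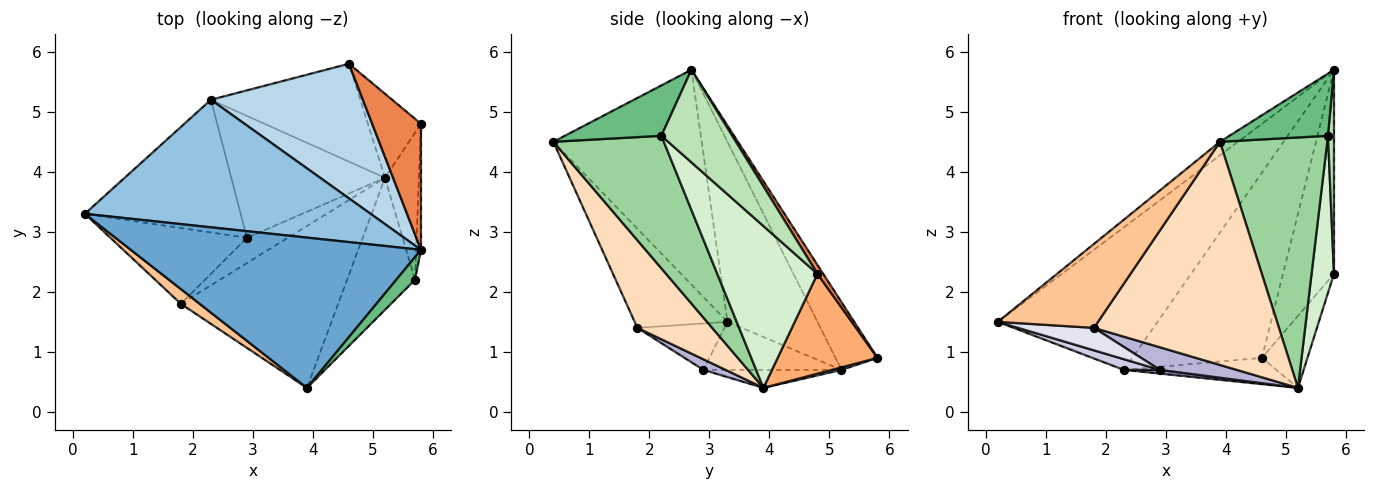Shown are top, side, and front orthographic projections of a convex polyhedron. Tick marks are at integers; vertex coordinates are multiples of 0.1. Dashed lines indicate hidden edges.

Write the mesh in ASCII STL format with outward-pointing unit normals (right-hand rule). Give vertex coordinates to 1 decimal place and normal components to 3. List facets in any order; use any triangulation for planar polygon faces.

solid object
 facet normal -0.593 0.072 0.802
  outer loop
   vertex 3.9 0.4 4.5
   vertex 5.8 2.7 5.7
   vertex 0.2 3.3 1.5
  endloop
 endfacet
 facet normal -0.387 0.687 0.615
  outer loop
   vertex 2.3 5.2 0.7
   vertex 0.2 3.3 1.5
   vertex 5.8 2.7 5.7
  endloop
 endfacet
 facet normal -0.254 0.782 0.569
  outer loop
   vertex 2.3 5.2 0.7
   vertex 5.8 2.7 5.7
   vertex 4.6 5.8 0.9
  endloop
 endfacet
 facet normal 0.016 0.259 -0.966
  outer loop
   vertex 2.3 5.2 0.7
   vertex 4.6 5.8 0.9
   vertex 5.2 3.9 0.4
  endloop
 endfacet
 facet normal 0.095 0.847 0.523
  outer loop
   vertex 5.8 4.8 2.3
   vertex 4.6 5.8 0.9
   vertex 5.8 2.7 5.7
  endloop
 endfacet
 facet normal 0.819 0.373 -0.435
  outer loop
   vertex 5.8 4.8 2.3
   vertex 5.2 3.9 0.4
   vertex 4.6 5.8 0.9
  endloop
 endfacet
 facet normal -0.674 -0.728 0.128
  outer loop
   vertex 1.8 1.8 1.4
   vertex 3.9 0.4 4.5
   vertex 0.2 3.3 1.5
  endloop
 endfacet
 facet normal 0.311 -0.769 -0.558
  outer loop
   vertex 1.8 1.8 1.4
   vertex 5.2 3.9 0.4
   vertex 3.9 0.4 4.5
  endloop
 endfacet
 facet normal 0.677 -0.691 0.253
  outer loop
   vertex 5.7 2.2 4.6
   vertex 5.8 2.7 5.7
   vertex 3.9 0.4 4.5
  endloop
 endfacet
 facet normal 0.673 -0.654 -0.345
  outer loop
   vertex 5.7 2.2 4.6
   vertex 3.9 0.4 4.5
   vertex 5.2 3.9 0.4
  endloop
 endfacet
 facet normal 0.995 -0.084 -0.052
  outer loop
   vertex 5.7 2.2 4.6
   vertex 5.8 4.8 2.3
   vertex 5.8 2.7 5.7
  endloop
 endfacet
 facet normal 0.956 -0.214 -0.200
  outer loop
   vertex 5.7 2.2 4.6
   vertex 5.2 3.9 0.4
   vertex 5.8 4.8 2.3
  endloop
 endfacet
 facet normal -0.116 -0.030 -0.993
  outer loop
   vertex 2.9 2.9 0.7
   vertex 2.3 5.2 0.7
   vertex 5.2 3.9 0.4
  endloop
 endfacet
 facet normal 0.189 -0.655 -0.732
  outer loop
   vertex 2.9 2.9 0.7
   vertex 5.2 3.9 0.4
   vertex 1.8 1.8 1.4
  endloop
 endfacet
 facet normal -0.294 -0.077 -0.953
  outer loop
   vertex 2.9 2.9 0.7
   vertex 0.2 3.3 1.5
   vertex 2.3 5.2 0.7
  endloop
 endfacet
 facet normal -0.310 -0.270 -0.912
  outer loop
   vertex 2.9 2.9 0.7
   vertex 1.8 1.8 1.4
   vertex 0.2 3.3 1.5
  endloop
 endfacet
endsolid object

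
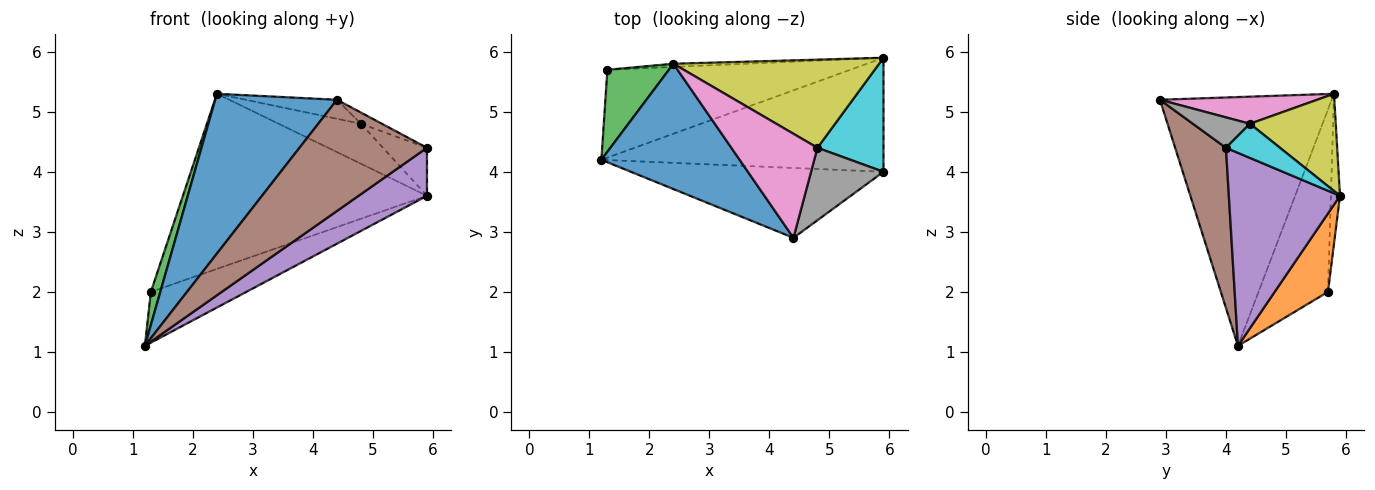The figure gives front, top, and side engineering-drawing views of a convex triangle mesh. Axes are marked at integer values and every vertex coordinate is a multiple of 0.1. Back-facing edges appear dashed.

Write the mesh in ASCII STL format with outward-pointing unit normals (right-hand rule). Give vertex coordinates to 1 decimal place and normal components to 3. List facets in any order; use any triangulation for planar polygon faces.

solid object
 facet normal -0.743 -0.527 0.413
  outer loop
   vertex 2.4 5.8 5.3
   vertex 1.2 4.2 1.1
   vertex 4.4 2.9 5.2
  endloop
 endfacet
 facet normal 0.269 0.482 -0.834
  outer loop
   vertex 1.3 5.7 2.0
   vertex 5.9 5.9 3.6
   vertex 1.2 4.2 1.1
  endloop
 endfacet
 facet normal -0.940 -0.128 0.317
  outer loop
   vertex 1.3 5.7 2.0
   vertex 1.2 4.2 1.1
   vertex 2.4 5.8 5.3
  endloop
 endfacet
 facet normal -0.037 0.999 -0.018
  outer loop
   vertex 1.3 5.7 2.0
   vertex 2.4 5.8 5.3
   vertex 5.9 5.9 3.6
  endloop
 endfacet
 facet normal 0.533 -0.328 -0.780
  outer loop
   vertex 5.9 4.0 4.4
   vertex 1.2 4.2 1.1
   vertex 5.9 5.9 3.6
  endloop
 endfacet
 facet normal 0.320 -0.802 -0.504
  outer loop
   vertex 5.9 4.0 4.4
   vertex 4.4 2.9 5.2
   vertex 1.2 4.2 1.1
  endloop
 endfacet
 facet normal 0.296 0.172 0.940
  outer loop
   vertex 4.8 4.4 4.8
   vertex 2.4 5.8 5.3
   vertex 4.4 2.9 5.2
  endloop
 endfacet
 facet normal 0.383 0.141 0.913
  outer loop
   vertex 4.8 4.4 4.8
   vertex 4.4 2.9 5.2
   vertex 5.9 4.0 4.4
  endloop
 endfacet
 facet normal 0.395 0.379 0.837
  outer loop
   vertex 4.8 4.4 4.8
   vertex 5.9 5.9 3.6
   vertex 2.4 5.8 5.3
  endloop
 endfacet
 facet normal 0.430 0.350 0.832
  outer loop
   vertex 4.8 4.4 4.8
   vertex 5.9 4.0 4.4
   vertex 5.9 5.9 3.6
  endloop
 endfacet
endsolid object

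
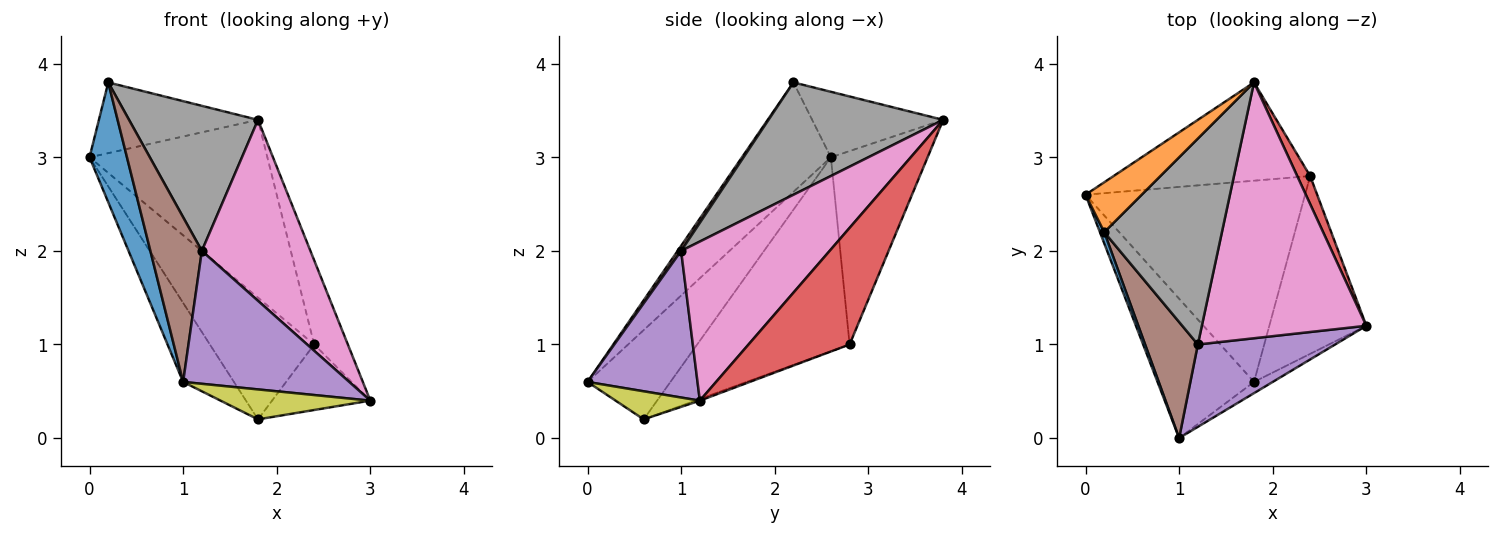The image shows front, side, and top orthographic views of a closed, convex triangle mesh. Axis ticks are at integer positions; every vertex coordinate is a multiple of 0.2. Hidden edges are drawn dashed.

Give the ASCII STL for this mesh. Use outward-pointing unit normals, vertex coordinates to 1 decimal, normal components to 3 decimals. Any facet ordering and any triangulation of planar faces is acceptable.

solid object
 facet normal -0.921 -0.388 0.036
  outer loop
   vertex 0.2 2.2 3.8
   vertex 0.0 2.6 3.0
   vertex 1.0 0.0 0.6
  endloop
 endfacet
 facet normal -0.558 0.678 0.478
  outer loop
   vertex 1.8 3.8 3.4
   vertex 0.0 2.6 3.0
   vertex 0.2 2.2 3.8
  endloop
 endfacet
 facet normal -0.430 0.790 -0.437
  outer loop
   vertex 2.4 2.8 1.0
   vertex 0.0 2.6 3.0
   vertex 1.8 3.8 3.4
  endloop
 endfacet
 facet normal 0.943 0.314 0.105
  outer loop
   vertex 2.4 2.8 1.0
   vertex 1.8 3.8 3.4
   vertex 3.0 1.2 0.4
  endloop
 endfacet
 facet normal 0.490 -0.741 0.459
  outer loop
   vertex 1.2 1.0 2.0
   vertex 1.0 0.0 0.6
   vertex 3.0 1.2 0.4
  endloop
 endfacet
 facet normal 0.056 -0.816 0.575
  outer loop
   vertex 1.2 1.0 2.0
   vertex 0.2 2.2 3.8
   vertex 1.0 0.0 0.6
  endloop
 endfacet
 facet normal 0.620 -0.453 0.641
  outer loop
   vertex 1.2 1.0 2.0
   vertex 3.0 1.2 0.4
   vertex 1.8 3.8 3.4
  endloop
 endfacet
 facet normal 0.615 -0.454 0.644
  outer loop
   vertex 1.2 1.0 2.0
   vertex 1.8 3.8 3.4
   vertex 0.2 2.2 3.8
  endloop
 endfacet
 facet normal 0.466 -0.828 -0.311
  outer loop
   vertex 1.8 0.6 0.2
   vertex 3.0 1.2 0.4
   vertex 1.0 0.0 0.6
  endloop
 endfacet
 facet normal -0.016 0.346 -0.938
  outer loop
   vertex 1.8 0.6 0.2
   vertex 2.4 2.8 1.0
   vertex 3.0 1.2 0.4
  endloop
 endfacet
 facet normal -0.627 0.384 -0.678
  outer loop
   vertex 1.8 0.6 0.2
   vertex 1.0 0.0 0.6
   vertex 0.0 2.6 3.0
  endloop
 endfacet
 facet normal -0.603 0.413 -0.683
  outer loop
   vertex 1.8 0.6 0.2
   vertex 0.0 2.6 3.0
   vertex 2.4 2.8 1.0
  endloop
 endfacet
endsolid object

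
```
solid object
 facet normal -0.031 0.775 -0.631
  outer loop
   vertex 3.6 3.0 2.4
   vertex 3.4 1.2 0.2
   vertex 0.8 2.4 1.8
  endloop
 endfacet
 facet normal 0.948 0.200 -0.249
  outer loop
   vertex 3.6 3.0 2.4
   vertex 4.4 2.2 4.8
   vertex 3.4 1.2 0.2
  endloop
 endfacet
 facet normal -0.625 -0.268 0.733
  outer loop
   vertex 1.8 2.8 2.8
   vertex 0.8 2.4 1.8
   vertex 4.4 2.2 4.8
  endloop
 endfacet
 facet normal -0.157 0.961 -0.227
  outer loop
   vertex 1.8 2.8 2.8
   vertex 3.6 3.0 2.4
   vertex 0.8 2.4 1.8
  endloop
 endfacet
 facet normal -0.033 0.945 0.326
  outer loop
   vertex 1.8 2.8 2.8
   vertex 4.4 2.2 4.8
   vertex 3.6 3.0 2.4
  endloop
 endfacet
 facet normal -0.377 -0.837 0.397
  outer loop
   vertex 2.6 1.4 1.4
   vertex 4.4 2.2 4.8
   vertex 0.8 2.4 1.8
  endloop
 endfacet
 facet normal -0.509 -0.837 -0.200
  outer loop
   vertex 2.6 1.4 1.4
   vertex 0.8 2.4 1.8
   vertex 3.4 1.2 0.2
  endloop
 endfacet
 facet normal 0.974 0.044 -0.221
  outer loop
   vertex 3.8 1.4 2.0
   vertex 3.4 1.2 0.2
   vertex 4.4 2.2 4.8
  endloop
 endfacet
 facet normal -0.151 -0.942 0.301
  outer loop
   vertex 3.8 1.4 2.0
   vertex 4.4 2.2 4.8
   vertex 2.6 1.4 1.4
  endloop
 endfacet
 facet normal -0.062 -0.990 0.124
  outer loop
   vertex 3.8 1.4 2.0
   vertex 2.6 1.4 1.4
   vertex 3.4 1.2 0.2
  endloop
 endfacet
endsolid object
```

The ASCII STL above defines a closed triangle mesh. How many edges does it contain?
15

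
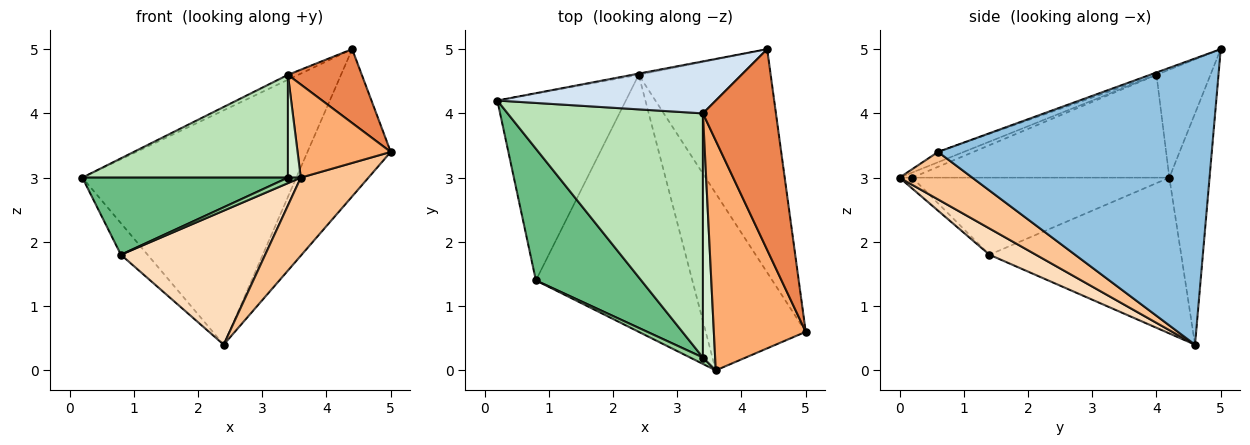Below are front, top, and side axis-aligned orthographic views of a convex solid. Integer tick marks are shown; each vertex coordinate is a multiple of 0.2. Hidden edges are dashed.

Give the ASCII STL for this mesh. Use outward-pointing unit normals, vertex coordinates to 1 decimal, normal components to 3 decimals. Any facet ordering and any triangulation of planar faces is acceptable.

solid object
 facet normal -0.185 0.983 -0.005
  outer loop
   vertex 2.4 4.6 0.4
   vertex 0.2 4.2 3.0
   vertex 4.4 5.0 5.0
  endloop
 endfacet
 facet normal 0.875 0.266 -0.404
  outer loop
   vertex 2.4 4.6 0.4
   vertex 4.4 5.0 5.0
   vertex 5.0 0.6 3.4
  endloop
 endfacet
 facet normal -0.767 0.107 -0.633
  outer loop
   vertex 0.8 1.4 1.8
   vertex 0.2 4.2 3.0
   vertex 2.4 4.6 0.4
  endloop
 endfacet
 facet normal -0.441 0.084 0.893
  outer loop
   vertex 3.4 4.0 4.6
   vertex 4.4 5.0 5.0
   vertex 0.2 4.2 3.0
  endloop
 endfacet
 facet normal -0.030 -0.345 0.938
  outer loop
   vertex 3.4 4.0 4.6
   vertex 5.0 0.6 3.4
   vertex 4.4 5.0 5.0
  endloop
 endfacet
 facet normal -0.103 -0.374 0.922
  outer loop
   vertex 3.6 0.0 3.0
   vertex 5.0 0.6 3.4
   vertex 3.4 4.0 4.6
  endloop
 endfacet
 facet normal 0.398 -0.370 -0.839
  outer loop
   vertex 3.6 0.0 3.0
   vertex 2.4 4.6 0.4
   vertex 5.0 0.6 3.4
  endloop
 endfacet
 facet normal 0.147 -0.457 -0.877
  outer loop
   vertex 3.6 0.0 3.0
   vertex 0.8 1.4 1.8
   vertex 2.4 4.6 0.4
  endloop
 endfacet
 facet normal -0.534 -0.427 0.730
  outer loop
   vertex 3.4 0.2 3.0
   vertex 0.2 4.2 3.0
   vertex 0.8 1.4 1.8
  endloop
 endfacet
 facet normal -0.545 -0.545 0.636
  outer loop
   vertex 3.4 0.2 3.0
   vertex 0.8 1.4 1.8
   vertex 3.6 0.0 3.0
  endloop
 endfacet
 facet normal -0.436 -0.349 0.829
  outer loop
   vertex 3.4 0.2 3.0
   vertex 3.4 4.0 4.6
   vertex 0.2 4.2 3.0
  endloop
 endfacet
 facet normal -0.362 -0.362 0.859
  outer loop
   vertex 3.4 0.2 3.0
   vertex 3.6 0.0 3.0
   vertex 3.4 4.0 4.6
  endloop
 endfacet
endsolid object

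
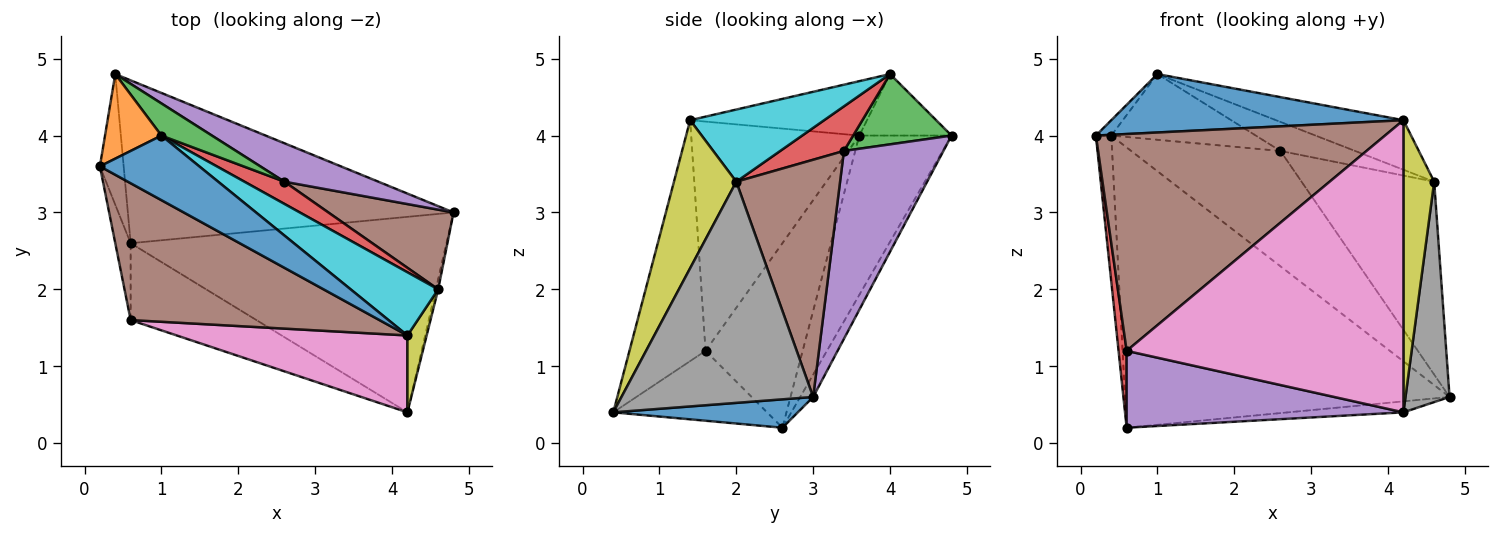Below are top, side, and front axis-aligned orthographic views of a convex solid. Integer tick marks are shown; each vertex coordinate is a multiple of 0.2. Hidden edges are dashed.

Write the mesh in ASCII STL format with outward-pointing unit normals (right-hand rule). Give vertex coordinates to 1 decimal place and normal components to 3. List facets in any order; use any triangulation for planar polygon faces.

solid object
 facet normal 0.089 0.056 -0.994
  outer loop
   vertex 0.6 2.6 0.2
   vertex 4.8 3.0 0.6
   vertex 4.2 0.4 0.4
  endloop
 endfacet
 facet normal -0.976 0.163 -0.146
  outer loop
   vertex 0.4 4.8 4.0
   vertex 0.6 2.6 0.2
   vertex 0.2 3.6 4.0
  endloop
 endfacet
 facet normal -0.034 0.864 -0.502
  outer loop
   vertex 0.4 4.8 4.0
   vertex 4.8 3.0 0.6
   vertex 0.6 2.6 0.2
  endloop
 endfacet
 facet normal -0.993 -0.083 -0.083
  outer loop
   vertex 0.6 1.6 1.2
   vertex 0.2 3.6 4.0
   vertex 0.6 2.6 0.2
  endloop
 endfacet
 facet normal -0.366 -0.658 -0.658
  outer loop
   vertex 0.6 1.6 1.2
   vertex 0.6 2.6 0.2
   vertex 4.2 0.4 0.4
  endloop
 endfacet
 facet normal -0.441 -0.759 0.479
  outer loop
   vertex 0.6 1.6 1.2
   vertex 4.2 1.4 4.2
   vertex 0.2 3.6 4.0
  endloop
 endfacet
 facet normal -0.257 -0.935 0.246
  outer loop
   vertex 0.6 1.6 1.2
   vertex 4.2 0.4 0.4
   vertex 4.2 1.4 4.2
  endloop
 endfacet
 facet normal 0.975 -0.224 -0.010
  outer loop
   vertex 4.6 2.0 3.4
   vertex 4.2 0.4 0.4
   vertex 4.8 3.0 0.6
  endloop
 endfacet
 facet normal 0.891 -0.440 0.116
  outer loop
   vertex 4.6 2.0 3.4
   vertex 4.2 1.4 4.2
   vertex 4.2 0.4 0.4
  endloop
 endfacet
 facet normal 0.544 0.518 0.660
  outer loop
   vertex 1.0 4.0 4.8
   vertex 4.2 1.4 4.2
   vertex 4.6 2.0 3.4
  endloop
 endfacet
 facet normal -0.376 -0.622 0.687
  outer loop
   vertex 1.0 4.0 4.8
   vertex 0.2 3.6 4.0
   vertex 4.2 1.4 4.2
  endloop
 endfacet
 facet normal -0.732 0.122 0.671
  outer loop
   vertex 1.0 4.0 4.8
   vertex 0.4 4.8 4.0
   vertex 0.2 3.6 4.0
  endloop
 endfacet
 facet normal 0.522 0.766 0.375
  outer loop
   vertex 2.6 3.4 3.8
   vertex 0.4 4.8 4.0
   vertex 1.0 4.0 4.8
  endloop
 endfacet
 facet normal 0.561 0.658 0.503
  outer loop
   vertex 2.6 3.4 3.8
   vertex 1.0 4.0 4.8
   vertex 4.6 2.0 3.4
  endloop
 endfacet
 facet normal 0.535 0.802 0.267
  outer loop
   vertex 2.6 3.4 3.8
   vertex 4.8 3.0 0.6
   vertex 0.4 4.8 4.0
  endloop
 endfacet
 facet normal 0.586 0.749 0.309
  outer loop
   vertex 2.6 3.4 3.8
   vertex 4.6 2.0 3.4
   vertex 4.8 3.0 0.6
  endloop
 endfacet
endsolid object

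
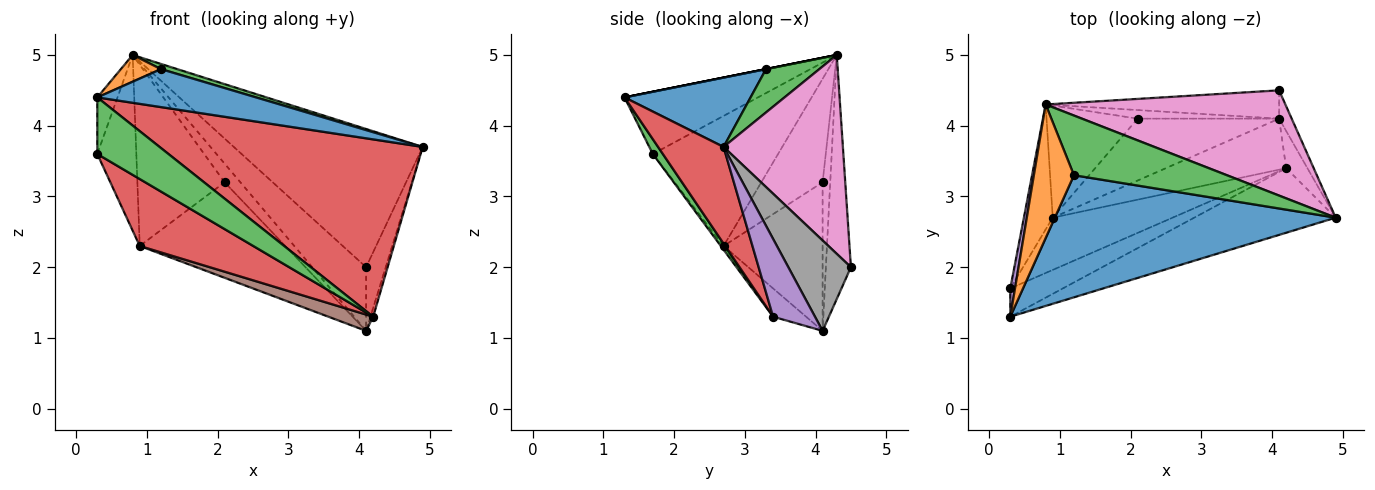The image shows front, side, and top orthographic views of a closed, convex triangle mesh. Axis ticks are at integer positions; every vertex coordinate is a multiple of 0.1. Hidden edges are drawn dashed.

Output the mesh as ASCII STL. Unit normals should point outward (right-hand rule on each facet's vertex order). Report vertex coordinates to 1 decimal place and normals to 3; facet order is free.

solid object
 facet normal 0.229 -0.289 0.929
  outer loop
   vertex 1.2 3.3 4.8
   vertex 0.3 1.3 4.4
   vertex 4.9 2.7 3.7
  endloop
 endfacet
 facet normal 0.000 -0.196 0.981
  outer loop
   vertex 1.2 3.3 4.8
   vertex 0.8 4.3 5.0
   vertex 0.3 1.3 4.4
  endloop
 endfacet
 facet normal 0.272 -0.083 0.959
  outer loop
   vertex 1.2 3.3 4.8
   vertex 4.9 2.7 3.7
   vertex 0.8 4.3 5.0
  endloop
 endfacet
 facet normal 0.228 -0.915 -0.333
  outer loop
   vertex 4.2 3.4 1.3
   vertex 4.9 2.7 3.7
   vertex 0.3 1.3 4.4
  endloop
 endfacet
 facet normal 0.963 0.063 -0.263
  outer loop
   vertex 4.2 3.4 1.3
   vertex 4.1 4.1 1.1
   vertex 4.9 2.7 3.7
  endloop
 endfacet
 facet normal -0.219 -0.297 -0.930
  outer loop
   vertex 4.2 3.4 1.3
   vertex 0.9 2.7 2.3
   vertex 4.1 4.1 1.1
  endloop
 endfacet
 facet normal 0.449 0.711 0.541
  outer loop
   vertex 4.1 4.5 2.0
   vertex 0.8 4.3 5.0
   vertex 4.9 2.7 3.7
  endloop
 endfacet
 facet normal 0.946 0.296 -0.132
  outer loop
   vertex 4.1 4.5 2.0
   vertex 4.9 2.7 3.7
   vertex 4.1 4.1 1.1
  endloop
 endfacet
 facet normal -0.391 0.841 -0.374
  outer loop
   vertex 4.1 4.5 2.0
   vertex 4.1 4.1 1.1
   vertex 0.8 4.3 5.0
  endloop
 endfacet
 facet normal -0.402 0.832 -0.383
  outer loop
   vertex 2.1 4.1 3.2
   vertex 0.8 4.3 5.0
   vertex 4.1 4.1 1.1
  endloop
 endfacet
 facet normal -0.513 0.730 -0.452
  outer loop
   vertex 2.1 4.1 3.2
   vertex 0.9 2.7 2.3
   vertex 0.8 4.3 5.0
  endloop
 endfacet
 facet normal -0.496 0.729 -0.472
  outer loop
   vertex 2.1 4.1 3.2
   vertex 4.1 4.1 1.1
   vertex 0.9 2.7 2.3
  endloop
 endfacet
 facet normal 0.125 -0.887 -0.444
  outer loop
   vertex 0.3 1.7 3.6
   vertex 4.2 3.4 1.3
   vertex 0.3 1.3 4.4
  endloop
 endfacet
 facet normal -0.019 -0.788 -0.615
  outer loop
   vertex 0.3 1.7 3.6
   vertex 0.9 2.7 2.3
   vertex 4.2 3.4 1.3
  endloop
 endfacet
 facet normal -0.986 0.149 0.075
  outer loop
   vertex 0.3 1.7 3.6
   vertex 0.3 1.3 4.4
   vertex 0.8 4.3 5.0
  endloop
 endfacet
 facet normal -0.934 0.291 -0.207
  outer loop
   vertex 0.3 1.7 3.6
   vertex 0.8 4.3 5.0
   vertex 0.9 2.7 2.3
  endloop
 endfacet
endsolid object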